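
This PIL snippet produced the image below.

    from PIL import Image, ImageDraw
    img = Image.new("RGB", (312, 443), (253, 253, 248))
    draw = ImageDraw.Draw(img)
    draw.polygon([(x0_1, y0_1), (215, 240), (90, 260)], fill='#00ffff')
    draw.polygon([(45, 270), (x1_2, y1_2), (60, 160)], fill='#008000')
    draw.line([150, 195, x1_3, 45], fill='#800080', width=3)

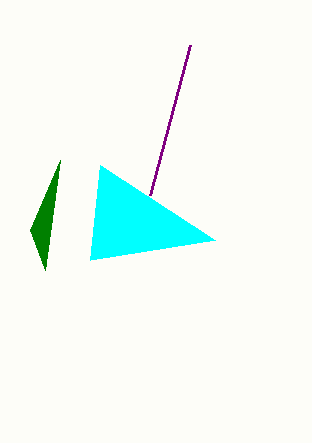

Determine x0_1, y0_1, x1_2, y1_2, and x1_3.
x0_1 = 100
y0_1 = 165
x1_2 = 30
y1_2 = 230
x1_3 = 190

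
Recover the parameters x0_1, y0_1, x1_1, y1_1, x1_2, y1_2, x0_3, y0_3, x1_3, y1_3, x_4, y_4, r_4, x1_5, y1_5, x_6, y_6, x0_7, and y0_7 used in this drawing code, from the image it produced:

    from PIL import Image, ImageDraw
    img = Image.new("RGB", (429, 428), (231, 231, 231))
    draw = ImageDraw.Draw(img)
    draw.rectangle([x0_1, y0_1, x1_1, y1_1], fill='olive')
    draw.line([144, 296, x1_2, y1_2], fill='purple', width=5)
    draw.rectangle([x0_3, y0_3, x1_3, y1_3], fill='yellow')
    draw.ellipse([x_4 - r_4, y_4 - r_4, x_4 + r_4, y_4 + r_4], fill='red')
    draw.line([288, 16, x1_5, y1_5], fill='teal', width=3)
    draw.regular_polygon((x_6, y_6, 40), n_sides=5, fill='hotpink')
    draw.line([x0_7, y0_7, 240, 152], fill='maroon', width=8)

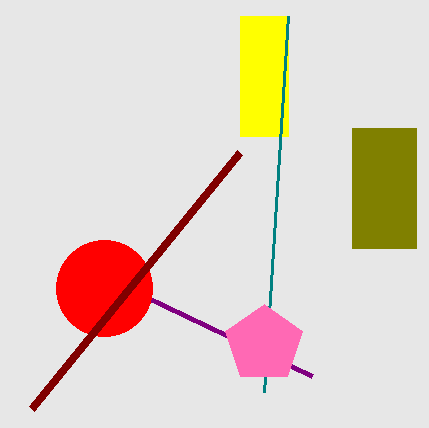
x0_1 = 352, y0_1 = 128, x1_1 = 416, y1_1 = 248, x1_2 = 312, y1_2 = 376, x0_3 = 240, y0_3 = 16, x1_3 = 288, y1_3 = 136, x_4 = 104, y_4 = 288, r_4 = 48, x1_5 = 264, y1_5 = 392, x_6 = 264, y_6 = 344, x0_7 = 32, y0_7 = 408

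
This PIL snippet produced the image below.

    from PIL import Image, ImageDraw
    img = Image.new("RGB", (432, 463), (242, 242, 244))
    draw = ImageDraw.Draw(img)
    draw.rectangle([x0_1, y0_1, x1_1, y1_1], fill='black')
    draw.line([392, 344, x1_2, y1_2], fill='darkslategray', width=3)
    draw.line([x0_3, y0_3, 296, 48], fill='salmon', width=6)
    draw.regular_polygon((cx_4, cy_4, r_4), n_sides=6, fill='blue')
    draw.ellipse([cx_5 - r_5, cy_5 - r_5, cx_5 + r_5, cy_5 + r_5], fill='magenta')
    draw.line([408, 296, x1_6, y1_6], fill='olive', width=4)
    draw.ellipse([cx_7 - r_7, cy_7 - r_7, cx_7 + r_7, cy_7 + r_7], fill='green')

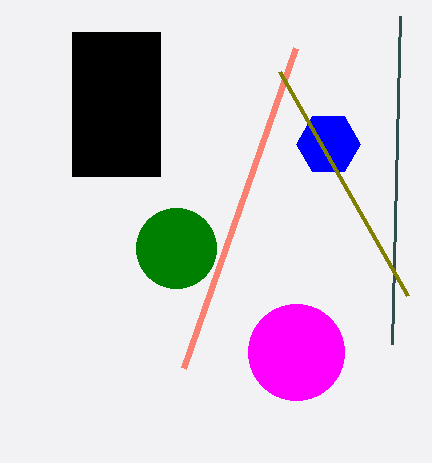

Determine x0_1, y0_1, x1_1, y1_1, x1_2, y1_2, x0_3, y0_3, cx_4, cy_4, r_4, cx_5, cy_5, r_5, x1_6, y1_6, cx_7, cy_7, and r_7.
x0_1 = 72
y0_1 = 32
x1_1 = 160
y1_1 = 176
x1_2 = 400
y1_2 = 16
x0_3 = 184
y0_3 = 368
cx_4 = 328
cy_4 = 144
r_4 = 32
cx_5 = 296
cy_5 = 352
r_5 = 48
x1_6 = 280
y1_6 = 72
cx_7 = 176
cy_7 = 248
r_7 = 40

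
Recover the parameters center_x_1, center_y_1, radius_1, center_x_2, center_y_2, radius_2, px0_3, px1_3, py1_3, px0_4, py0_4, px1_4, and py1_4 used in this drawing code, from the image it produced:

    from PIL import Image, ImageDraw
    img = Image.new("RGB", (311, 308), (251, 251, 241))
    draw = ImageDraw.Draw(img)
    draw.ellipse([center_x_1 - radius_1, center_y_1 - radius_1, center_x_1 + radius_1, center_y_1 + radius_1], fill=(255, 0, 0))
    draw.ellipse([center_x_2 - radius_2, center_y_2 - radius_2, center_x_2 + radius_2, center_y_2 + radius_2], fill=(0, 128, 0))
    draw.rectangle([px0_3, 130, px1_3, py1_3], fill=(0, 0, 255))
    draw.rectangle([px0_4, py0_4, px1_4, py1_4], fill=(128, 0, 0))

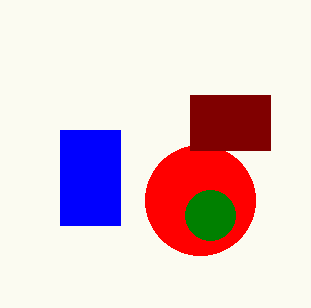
center_x_1 = 200, center_y_1 = 200, radius_1 = 55, center_x_2 = 210, center_y_2 = 215, radius_2 = 25, px0_3 = 60, px1_3 = 120, py1_3 = 225, px0_4 = 190, py0_4 = 95, px1_4 = 270, py1_4 = 150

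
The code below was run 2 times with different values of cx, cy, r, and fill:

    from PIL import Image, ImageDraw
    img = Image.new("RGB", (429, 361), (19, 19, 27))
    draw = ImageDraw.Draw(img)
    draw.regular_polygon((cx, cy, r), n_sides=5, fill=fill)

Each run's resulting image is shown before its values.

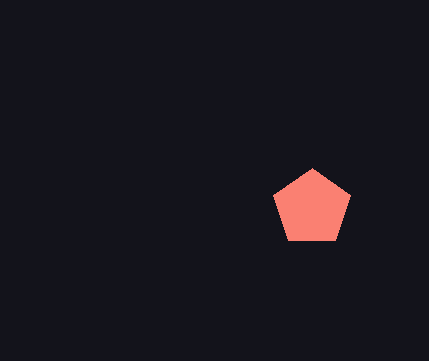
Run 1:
cx = 312, cy = 208, r = 40, fill = 'salmon'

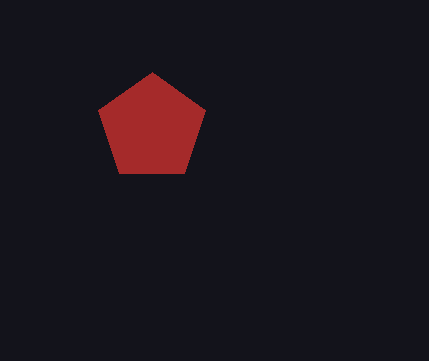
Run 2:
cx = 152; cy = 128; r = 56; fill = 'brown'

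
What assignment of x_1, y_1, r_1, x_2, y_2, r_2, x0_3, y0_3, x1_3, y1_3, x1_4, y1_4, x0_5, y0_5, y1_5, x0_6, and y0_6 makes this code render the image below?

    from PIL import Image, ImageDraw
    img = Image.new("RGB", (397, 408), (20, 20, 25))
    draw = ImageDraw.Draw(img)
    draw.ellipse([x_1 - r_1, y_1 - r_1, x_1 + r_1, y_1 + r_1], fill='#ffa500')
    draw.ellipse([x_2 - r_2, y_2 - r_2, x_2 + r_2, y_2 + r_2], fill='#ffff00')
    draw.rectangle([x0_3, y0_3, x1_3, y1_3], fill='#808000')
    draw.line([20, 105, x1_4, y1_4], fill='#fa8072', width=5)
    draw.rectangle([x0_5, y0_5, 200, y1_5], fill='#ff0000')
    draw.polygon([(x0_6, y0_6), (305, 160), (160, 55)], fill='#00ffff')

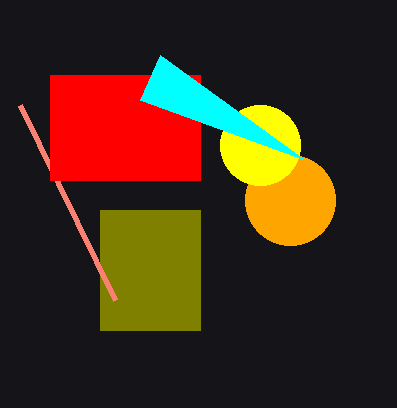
x_1 = 290; y_1 = 200; r_1 = 45; x_2 = 260; y_2 = 145; r_2 = 40; x0_3 = 100; y0_3 = 210; x1_3 = 200; y1_3 = 330; x1_4 = 115; y1_4 = 300; x0_5 = 50; y0_5 = 75; y1_5 = 180; x0_6 = 140; y0_6 = 100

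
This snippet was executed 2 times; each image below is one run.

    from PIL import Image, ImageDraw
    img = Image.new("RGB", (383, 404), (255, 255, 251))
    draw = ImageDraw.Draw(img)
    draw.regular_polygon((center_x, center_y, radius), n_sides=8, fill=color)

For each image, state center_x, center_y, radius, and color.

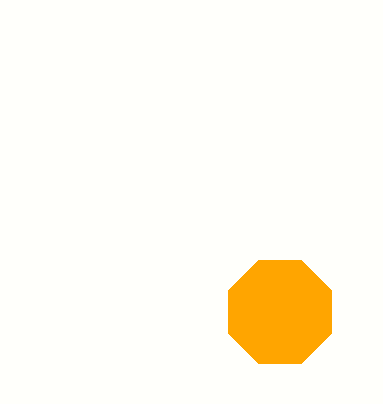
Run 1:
center_x = 280; center_y = 312; radius = 56; color = 'orange'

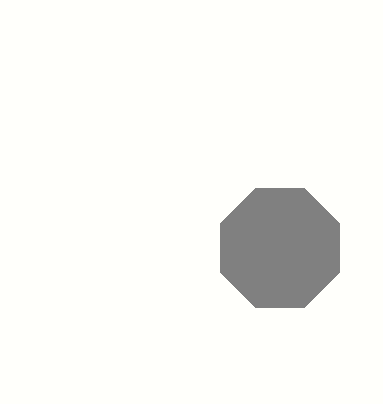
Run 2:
center_x = 280
center_y = 248
radius = 64
color = 'gray'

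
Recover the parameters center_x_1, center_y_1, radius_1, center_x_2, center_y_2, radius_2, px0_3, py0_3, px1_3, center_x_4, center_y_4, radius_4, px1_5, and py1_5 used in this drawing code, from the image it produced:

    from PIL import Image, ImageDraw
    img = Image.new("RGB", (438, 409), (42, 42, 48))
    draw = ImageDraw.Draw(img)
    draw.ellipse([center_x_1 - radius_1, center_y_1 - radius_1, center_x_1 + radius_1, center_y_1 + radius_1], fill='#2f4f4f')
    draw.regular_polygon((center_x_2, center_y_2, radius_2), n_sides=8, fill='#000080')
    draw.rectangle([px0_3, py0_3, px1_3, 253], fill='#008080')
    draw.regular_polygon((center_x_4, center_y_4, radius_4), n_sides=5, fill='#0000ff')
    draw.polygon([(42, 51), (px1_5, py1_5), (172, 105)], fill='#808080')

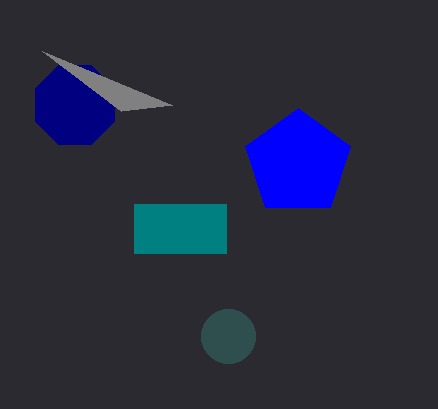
center_x_1 = 228, center_y_1 = 336, radius_1 = 27, center_x_2 = 75, center_y_2 = 105, radius_2 = 43, px0_3 = 134, py0_3 = 204, px1_3 = 226, center_x_4 = 298, center_y_4 = 163, radius_4 = 55, px1_5 = 121, py1_5 = 111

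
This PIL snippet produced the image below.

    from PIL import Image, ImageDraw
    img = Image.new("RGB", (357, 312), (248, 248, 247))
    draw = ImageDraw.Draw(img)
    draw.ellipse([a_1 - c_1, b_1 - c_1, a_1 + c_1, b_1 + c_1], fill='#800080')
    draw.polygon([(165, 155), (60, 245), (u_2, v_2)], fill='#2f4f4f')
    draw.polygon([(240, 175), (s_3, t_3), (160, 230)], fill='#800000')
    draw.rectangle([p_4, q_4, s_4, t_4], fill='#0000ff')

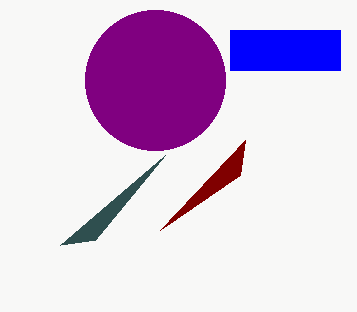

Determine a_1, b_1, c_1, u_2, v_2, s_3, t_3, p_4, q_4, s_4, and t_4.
a_1 = 155; b_1 = 80; c_1 = 70; u_2 = 95; v_2 = 240; s_3 = 245; t_3 = 140; p_4 = 230; q_4 = 30; s_4 = 340; t_4 = 70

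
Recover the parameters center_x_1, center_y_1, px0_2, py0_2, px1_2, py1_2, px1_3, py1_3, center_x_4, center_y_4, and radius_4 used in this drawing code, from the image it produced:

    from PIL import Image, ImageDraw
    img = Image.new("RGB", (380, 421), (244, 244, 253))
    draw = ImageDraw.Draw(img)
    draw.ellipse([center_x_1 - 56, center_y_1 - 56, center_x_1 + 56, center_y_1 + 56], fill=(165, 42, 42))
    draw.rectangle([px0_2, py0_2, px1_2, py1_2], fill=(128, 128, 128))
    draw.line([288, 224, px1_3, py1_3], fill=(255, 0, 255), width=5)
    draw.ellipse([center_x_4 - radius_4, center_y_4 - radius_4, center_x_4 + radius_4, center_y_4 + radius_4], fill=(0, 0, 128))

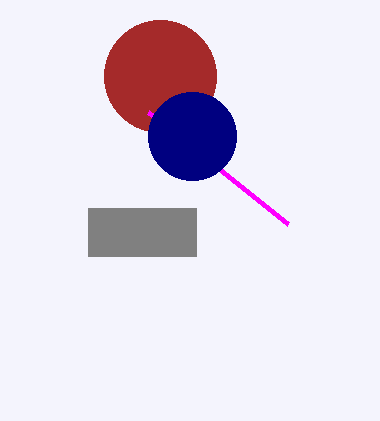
center_x_1 = 160; center_y_1 = 76; px0_2 = 88; py0_2 = 208; px1_2 = 196; py1_2 = 256; px1_3 = 148; py1_3 = 112; center_x_4 = 192; center_y_4 = 136; radius_4 = 44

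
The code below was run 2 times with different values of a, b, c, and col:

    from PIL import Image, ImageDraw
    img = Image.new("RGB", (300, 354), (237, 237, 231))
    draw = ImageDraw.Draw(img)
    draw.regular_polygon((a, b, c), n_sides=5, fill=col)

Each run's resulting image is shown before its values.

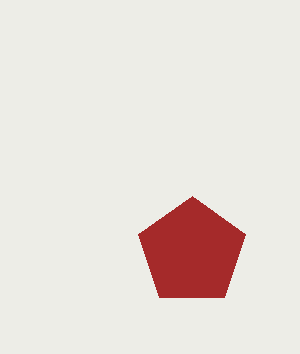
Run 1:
a = 192, b = 252, c = 56, col = 'brown'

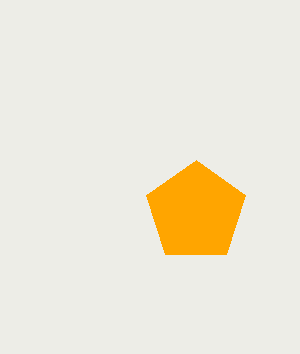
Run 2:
a = 196; b = 212; c = 52; col = 'orange'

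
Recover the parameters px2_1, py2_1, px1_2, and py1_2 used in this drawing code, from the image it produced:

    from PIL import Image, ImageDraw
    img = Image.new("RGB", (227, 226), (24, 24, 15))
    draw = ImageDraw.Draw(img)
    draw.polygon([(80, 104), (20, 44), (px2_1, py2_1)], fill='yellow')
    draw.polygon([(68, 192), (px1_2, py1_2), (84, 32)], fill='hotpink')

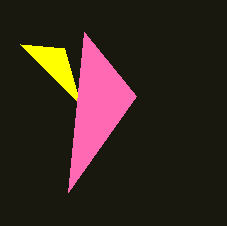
px2_1 = 64
py2_1 = 48
px1_2 = 136
py1_2 = 96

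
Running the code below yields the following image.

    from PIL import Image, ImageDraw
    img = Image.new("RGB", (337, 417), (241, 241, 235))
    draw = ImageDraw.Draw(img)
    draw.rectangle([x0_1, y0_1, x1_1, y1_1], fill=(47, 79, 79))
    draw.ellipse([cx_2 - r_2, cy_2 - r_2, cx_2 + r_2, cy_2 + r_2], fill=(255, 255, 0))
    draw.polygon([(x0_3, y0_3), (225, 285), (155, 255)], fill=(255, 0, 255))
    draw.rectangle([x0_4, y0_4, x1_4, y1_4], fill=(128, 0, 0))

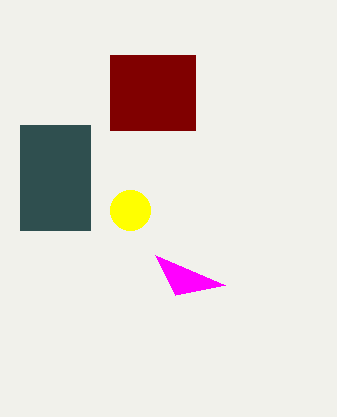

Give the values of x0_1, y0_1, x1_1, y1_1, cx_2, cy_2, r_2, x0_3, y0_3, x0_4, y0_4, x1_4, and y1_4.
x0_1 = 20; y0_1 = 125; x1_1 = 90; y1_1 = 230; cx_2 = 130; cy_2 = 210; r_2 = 20; x0_3 = 175; y0_3 = 295; x0_4 = 110; y0_4 = 55; x1_4 = 195; y1_4 = 130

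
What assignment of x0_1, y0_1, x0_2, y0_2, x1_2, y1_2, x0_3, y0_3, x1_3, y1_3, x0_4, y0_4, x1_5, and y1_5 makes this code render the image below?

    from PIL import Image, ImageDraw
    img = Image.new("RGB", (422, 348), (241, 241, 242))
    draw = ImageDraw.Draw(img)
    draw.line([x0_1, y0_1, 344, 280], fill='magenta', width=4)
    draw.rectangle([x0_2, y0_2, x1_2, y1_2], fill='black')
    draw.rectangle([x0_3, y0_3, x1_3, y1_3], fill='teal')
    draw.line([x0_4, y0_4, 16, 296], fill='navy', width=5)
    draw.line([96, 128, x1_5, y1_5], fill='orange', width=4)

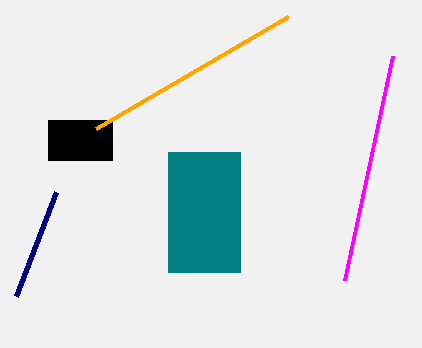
x0_1 = 392
y0_1 = 56
x0_2 = 48
y0_2 = 120
x1_2 = 112
y1_2 = 160
x0_3 = 168
y0_3 = 152
x1_3 = 240
y1_3 = 272
x0_4 = 56
y0_4 = 192
x1_5 = 288
y1_5 = 16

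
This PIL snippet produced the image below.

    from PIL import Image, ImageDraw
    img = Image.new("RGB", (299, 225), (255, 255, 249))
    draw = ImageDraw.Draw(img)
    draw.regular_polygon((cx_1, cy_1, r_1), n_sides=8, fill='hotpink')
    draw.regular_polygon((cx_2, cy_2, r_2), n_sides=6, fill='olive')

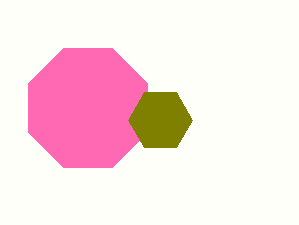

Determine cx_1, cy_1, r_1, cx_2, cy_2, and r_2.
cx_1 = 88; cy_1 = 108; r_1 = 64; cx_2 = 160; cy_2 = 120; r_2 = 32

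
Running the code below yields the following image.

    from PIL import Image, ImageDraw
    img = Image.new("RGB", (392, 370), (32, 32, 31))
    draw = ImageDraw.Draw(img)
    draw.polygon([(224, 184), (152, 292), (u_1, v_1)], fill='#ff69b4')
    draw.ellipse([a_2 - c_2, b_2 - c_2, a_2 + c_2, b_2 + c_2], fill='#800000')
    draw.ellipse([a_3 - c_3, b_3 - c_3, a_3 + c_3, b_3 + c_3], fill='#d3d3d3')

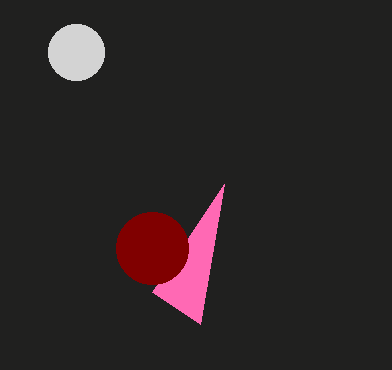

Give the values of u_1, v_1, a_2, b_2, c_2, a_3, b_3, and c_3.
u_1 = 200, v_1 = 324, a_2 = 152, b_2 = 248, c_2 = 36, a_3 = 76, b_3 = 52, c_3 = 28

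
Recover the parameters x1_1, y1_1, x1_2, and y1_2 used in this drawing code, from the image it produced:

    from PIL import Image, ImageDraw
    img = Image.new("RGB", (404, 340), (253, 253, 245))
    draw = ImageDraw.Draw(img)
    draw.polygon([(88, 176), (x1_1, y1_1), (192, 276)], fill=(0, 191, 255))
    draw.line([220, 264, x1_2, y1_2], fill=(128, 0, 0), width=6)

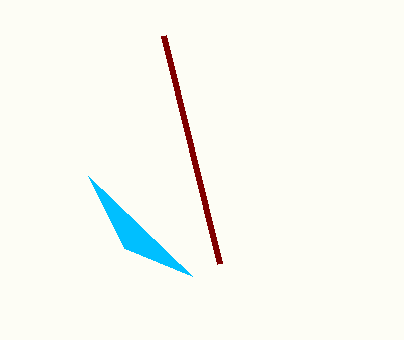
x1_1 = 124
y1_1 = 248
x1_2 = 164
y1_2 = 36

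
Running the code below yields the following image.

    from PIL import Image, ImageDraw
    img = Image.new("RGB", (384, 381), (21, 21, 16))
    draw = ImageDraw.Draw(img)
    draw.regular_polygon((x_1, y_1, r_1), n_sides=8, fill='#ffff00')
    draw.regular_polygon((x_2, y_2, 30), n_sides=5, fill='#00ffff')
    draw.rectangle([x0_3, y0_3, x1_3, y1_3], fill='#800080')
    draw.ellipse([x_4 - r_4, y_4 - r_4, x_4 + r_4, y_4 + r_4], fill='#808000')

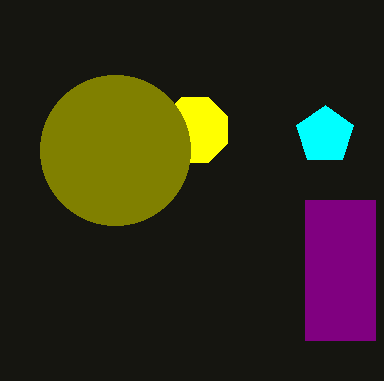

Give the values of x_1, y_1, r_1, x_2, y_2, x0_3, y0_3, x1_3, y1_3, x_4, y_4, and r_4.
x_1 = 195; y_1 = 130; r_1 = 35; x_2 = 325; y_2 = 135; x0_3 = 305; y0_3 = 200; x1_3 = 375; y1_3 = 340; x_4 = 115; y_4 = 150; r_4 = 75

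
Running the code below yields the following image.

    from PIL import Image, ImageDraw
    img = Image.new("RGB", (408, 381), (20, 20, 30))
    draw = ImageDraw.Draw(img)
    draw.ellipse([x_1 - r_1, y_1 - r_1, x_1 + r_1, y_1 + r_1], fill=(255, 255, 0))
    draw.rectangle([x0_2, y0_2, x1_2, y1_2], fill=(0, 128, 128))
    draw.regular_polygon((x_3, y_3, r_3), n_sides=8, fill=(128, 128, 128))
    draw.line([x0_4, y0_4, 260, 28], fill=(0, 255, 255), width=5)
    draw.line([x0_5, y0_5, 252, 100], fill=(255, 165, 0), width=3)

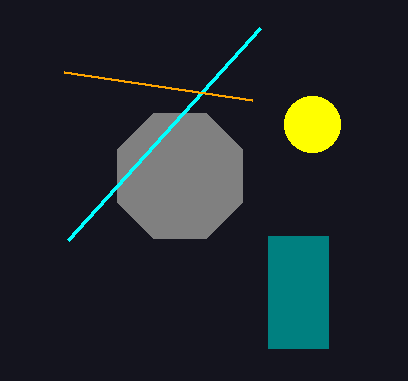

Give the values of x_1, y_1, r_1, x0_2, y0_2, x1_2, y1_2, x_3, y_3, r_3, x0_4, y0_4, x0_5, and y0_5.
x_1 = 312
y_1 = 124
r_1 = 28
x0_2 = 268
y0_2 = 236
x1_2 = 328
y1_2 = 348
x_3 = 180
y_3 = 176
r_3 = 68
x0_4 = 68
y0_4 = 240
x0_5 = 64
y0_5 = 72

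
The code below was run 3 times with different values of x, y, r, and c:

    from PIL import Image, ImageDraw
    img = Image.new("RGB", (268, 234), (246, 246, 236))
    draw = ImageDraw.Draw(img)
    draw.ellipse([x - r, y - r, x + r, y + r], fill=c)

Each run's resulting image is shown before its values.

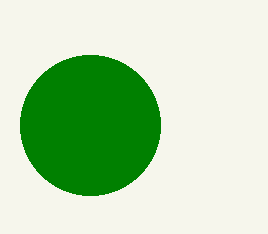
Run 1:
x = 90; y = 125; r = 70; c = 'green'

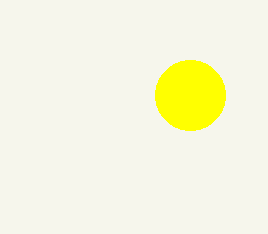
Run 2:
x = 190
y = 95
r = 35
c = 'yellow'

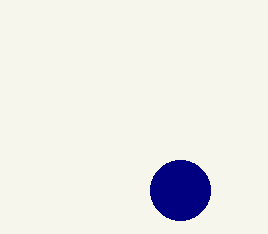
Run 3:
x = 180
y = 190
r = 30
c = 'navy'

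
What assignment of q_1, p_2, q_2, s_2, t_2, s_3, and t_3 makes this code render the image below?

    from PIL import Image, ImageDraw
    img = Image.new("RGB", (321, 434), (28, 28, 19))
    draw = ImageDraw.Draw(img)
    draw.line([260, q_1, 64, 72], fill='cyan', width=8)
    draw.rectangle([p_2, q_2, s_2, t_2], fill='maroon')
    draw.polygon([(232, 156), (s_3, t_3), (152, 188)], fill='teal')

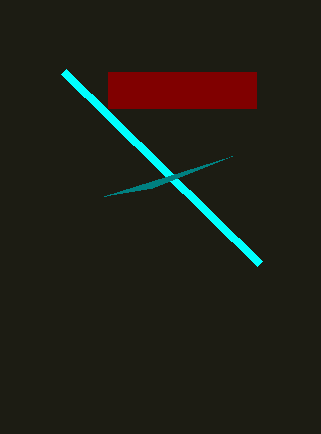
q_1 = 264; p_2 = 108; q_2 = 72; s_2 = 256; t_2 = 108; s_3 = 104; t_3 = 196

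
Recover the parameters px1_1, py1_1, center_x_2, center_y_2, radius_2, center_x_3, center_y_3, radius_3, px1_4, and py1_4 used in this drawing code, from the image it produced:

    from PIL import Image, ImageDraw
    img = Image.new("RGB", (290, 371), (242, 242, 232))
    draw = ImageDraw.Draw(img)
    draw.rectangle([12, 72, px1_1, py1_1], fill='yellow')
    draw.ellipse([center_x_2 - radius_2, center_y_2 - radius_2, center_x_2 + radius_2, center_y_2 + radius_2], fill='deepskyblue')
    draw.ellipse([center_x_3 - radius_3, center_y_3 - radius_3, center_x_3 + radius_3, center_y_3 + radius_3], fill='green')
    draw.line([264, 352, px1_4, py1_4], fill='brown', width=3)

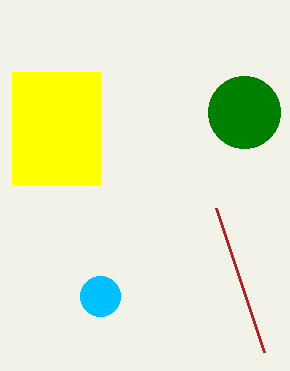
px1_1 = 100
py1_1 = 184
center_x_2 = 100
center_y_2 = 296
radius_2 = 20
center_x_3 = 244
center_y_3 = 112
radius_3 = 36
px1_4 = 216
py1_4 = 208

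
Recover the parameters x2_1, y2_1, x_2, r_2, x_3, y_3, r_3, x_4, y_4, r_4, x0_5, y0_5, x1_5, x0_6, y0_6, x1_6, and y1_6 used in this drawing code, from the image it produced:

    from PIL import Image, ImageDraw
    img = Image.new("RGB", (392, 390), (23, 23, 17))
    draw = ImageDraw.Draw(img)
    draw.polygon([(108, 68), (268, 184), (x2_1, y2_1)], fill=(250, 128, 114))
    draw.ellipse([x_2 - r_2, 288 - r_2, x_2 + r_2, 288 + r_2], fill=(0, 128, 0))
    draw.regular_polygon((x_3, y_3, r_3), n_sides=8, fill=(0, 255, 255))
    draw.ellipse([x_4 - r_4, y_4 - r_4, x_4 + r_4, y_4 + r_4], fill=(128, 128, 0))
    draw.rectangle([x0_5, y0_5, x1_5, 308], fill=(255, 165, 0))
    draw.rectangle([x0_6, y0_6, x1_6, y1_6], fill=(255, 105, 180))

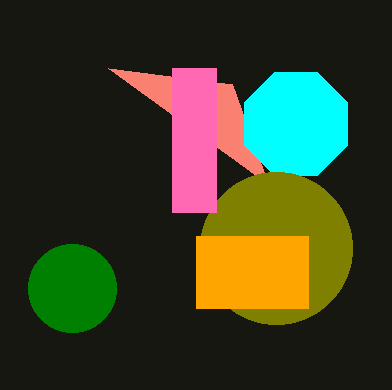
x2_1 = 232
y2_1 = 84
x_2 = 72
r_2 = 44
x_3 = 296
y_3 = 124
r_3 = 56
x_4 = 276
y_4 = 248
r_4 = 76
x0_5 = 196
y0_5 = 236
x1_5 = 308
x0_6 = 172
y0_6 = 68
x1_6 = 216
y1_6 = 212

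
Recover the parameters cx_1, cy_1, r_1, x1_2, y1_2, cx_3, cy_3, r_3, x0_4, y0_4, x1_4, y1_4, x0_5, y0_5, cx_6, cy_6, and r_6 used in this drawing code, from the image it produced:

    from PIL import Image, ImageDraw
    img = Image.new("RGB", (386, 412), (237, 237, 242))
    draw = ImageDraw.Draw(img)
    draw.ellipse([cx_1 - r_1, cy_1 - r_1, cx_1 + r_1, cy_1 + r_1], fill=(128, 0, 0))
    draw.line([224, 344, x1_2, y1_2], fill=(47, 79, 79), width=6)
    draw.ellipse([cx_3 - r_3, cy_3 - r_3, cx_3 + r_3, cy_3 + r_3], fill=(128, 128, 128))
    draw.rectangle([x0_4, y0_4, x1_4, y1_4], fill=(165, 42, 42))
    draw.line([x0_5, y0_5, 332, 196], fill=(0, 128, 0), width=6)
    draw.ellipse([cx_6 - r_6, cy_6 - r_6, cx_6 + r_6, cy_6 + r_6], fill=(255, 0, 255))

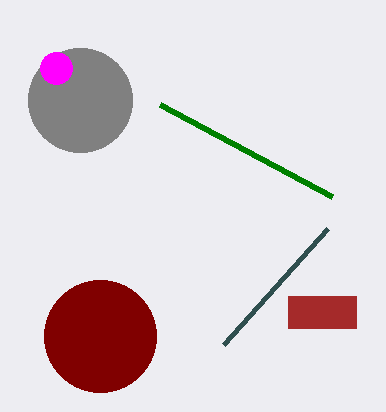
cx_1 = 100, cy_1 = 336, r_1 = 56, x1_2 = 328, y1_2 = 228, cx_3 = 80, cy_3 = 100, r_3 = 52, x0_4 = 288, y0_4 = 296, x1_4 = 356, y1_4 = 328, x0_5 = 160, y0_5 = 104, cx_6 = 56, cy_6 = 68, r_6 = 16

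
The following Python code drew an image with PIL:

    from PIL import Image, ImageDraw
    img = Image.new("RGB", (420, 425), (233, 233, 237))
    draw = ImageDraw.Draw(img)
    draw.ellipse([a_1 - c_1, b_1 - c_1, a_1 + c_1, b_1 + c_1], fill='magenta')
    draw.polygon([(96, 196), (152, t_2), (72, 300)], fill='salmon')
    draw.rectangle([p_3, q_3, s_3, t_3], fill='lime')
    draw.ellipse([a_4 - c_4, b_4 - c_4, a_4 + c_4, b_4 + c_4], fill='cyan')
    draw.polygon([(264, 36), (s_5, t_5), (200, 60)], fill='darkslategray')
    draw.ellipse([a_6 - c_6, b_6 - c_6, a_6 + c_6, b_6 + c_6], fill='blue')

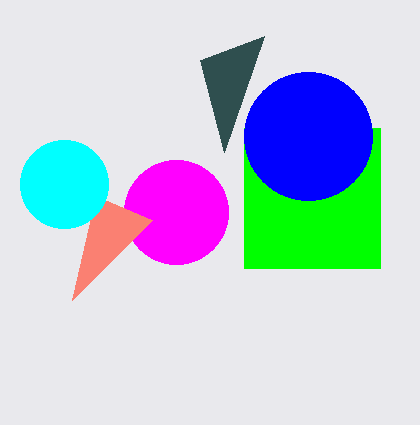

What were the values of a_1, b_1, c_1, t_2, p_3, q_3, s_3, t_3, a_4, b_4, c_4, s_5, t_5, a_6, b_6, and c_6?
a_1 = 176, b_1 = 212, c_1 = 52, t_2 = 220, p_3 = 244, q_3 = 128, s_3 = 380, t_3 = 268, a_4 = 64, b_4 = 184, c_4 = 44, s_5 = 224, t_5 = 152, a_6 = 308, b_6 = 136, c_6 = 64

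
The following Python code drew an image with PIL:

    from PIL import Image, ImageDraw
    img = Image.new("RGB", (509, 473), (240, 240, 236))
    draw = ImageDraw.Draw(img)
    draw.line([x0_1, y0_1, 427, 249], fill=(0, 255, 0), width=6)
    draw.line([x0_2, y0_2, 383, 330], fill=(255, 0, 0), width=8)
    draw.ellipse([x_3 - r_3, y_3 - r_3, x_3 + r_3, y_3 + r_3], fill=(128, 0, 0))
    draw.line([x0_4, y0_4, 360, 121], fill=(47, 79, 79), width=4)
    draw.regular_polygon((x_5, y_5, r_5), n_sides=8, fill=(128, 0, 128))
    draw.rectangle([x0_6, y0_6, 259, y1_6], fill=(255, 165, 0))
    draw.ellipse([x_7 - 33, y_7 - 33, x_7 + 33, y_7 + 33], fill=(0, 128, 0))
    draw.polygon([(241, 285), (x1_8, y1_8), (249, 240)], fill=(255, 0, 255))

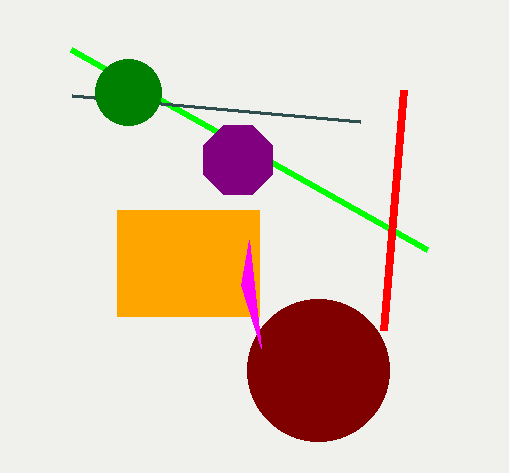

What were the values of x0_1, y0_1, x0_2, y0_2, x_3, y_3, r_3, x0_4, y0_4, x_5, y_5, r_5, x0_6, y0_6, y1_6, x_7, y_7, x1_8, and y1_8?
x0_1 = 71; y0_1 = 49; x0_2 = 403; y0_2 = 90; x_3 = 318; y_3 = 370; r_3 = 71; x0_4 = 72; y0_4 = 95; x_5 = 238; y_5 = 160; r_5 = 37; x0_6 = 117; y0_6 = 210; y1_6 = 316; x_7 = 128; y_7 = 92; x1_8 = 261; y1_8 = 348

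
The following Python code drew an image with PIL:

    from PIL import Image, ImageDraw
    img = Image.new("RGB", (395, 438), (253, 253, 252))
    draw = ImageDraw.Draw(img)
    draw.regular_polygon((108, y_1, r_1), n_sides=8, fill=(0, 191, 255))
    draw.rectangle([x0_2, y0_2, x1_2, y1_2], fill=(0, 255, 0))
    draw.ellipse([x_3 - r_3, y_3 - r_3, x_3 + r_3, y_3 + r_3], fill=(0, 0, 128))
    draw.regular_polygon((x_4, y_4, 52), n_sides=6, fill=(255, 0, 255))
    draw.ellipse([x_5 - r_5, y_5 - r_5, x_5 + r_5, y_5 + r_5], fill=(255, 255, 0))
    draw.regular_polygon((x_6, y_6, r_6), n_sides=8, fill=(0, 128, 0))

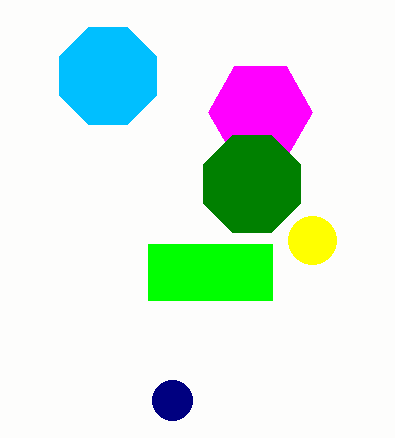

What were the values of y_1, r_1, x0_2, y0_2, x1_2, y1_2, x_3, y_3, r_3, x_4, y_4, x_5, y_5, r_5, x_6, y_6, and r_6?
y_1 = 76
r_1 = 52
x0_2 = 148
y0_2 = 244
x1_2 = 272
y1_2 = 300
x_3 = 172
y_3 = 400
r_3 = 20
x_4 = 260
y_4 = 112
x_5 = 312
y_5 = 240
r_5 = 24
x_6 = 252
y_6 = 184
r_6 = 52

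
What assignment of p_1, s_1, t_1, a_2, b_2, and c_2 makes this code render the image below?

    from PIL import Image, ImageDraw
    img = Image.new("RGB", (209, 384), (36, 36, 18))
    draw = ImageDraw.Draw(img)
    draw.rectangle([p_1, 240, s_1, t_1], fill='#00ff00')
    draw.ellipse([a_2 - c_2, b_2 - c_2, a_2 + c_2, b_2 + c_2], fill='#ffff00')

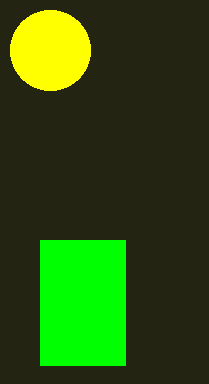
p_1 = 40; s_1 = 125; t_1 = 365; a_2 = 50; b_2 = 50; c_2 = 40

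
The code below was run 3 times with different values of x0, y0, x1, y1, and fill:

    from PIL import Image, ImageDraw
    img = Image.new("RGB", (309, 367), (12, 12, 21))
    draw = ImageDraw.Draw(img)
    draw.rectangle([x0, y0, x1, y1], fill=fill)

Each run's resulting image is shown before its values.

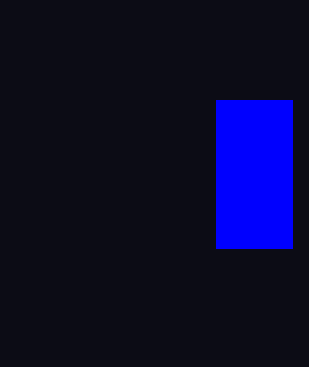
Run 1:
x0 = 216
y0 = 100
x1 = 292
y1 = 248
fill = 'blue'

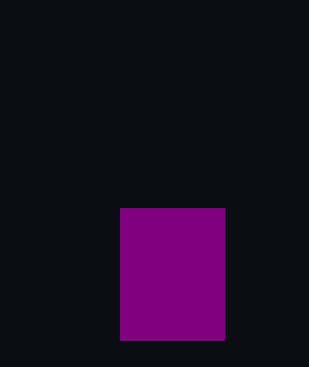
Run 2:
x0 = 120
y0 = 208
x1 = 224
y1 = 340
fill = 'purple'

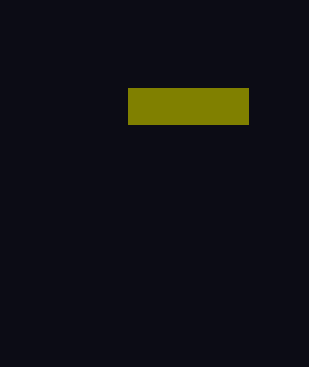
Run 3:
x0 = 128, y0 = 88, x1 = 248, y1 = 124, fill = 'olive'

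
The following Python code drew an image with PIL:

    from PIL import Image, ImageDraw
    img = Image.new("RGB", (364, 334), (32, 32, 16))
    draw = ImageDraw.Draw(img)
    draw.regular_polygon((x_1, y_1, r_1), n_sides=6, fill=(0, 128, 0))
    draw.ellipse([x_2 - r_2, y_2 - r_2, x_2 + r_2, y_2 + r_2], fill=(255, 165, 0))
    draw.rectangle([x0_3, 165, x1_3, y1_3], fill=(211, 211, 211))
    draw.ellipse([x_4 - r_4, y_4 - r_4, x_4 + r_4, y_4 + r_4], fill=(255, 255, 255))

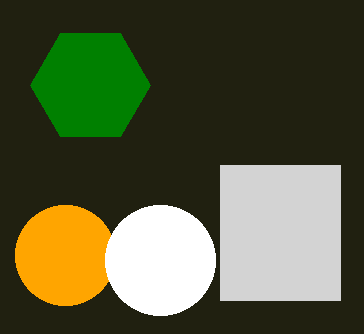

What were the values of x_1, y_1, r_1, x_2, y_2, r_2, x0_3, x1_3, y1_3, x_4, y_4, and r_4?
x_1 = 90, y_1 = 85, r_1 = 60, x_2 = 65, y_2 = 255, r_2 = 50, x0_3 = 220, x1_3 = 340, y1_3 = 300, x_4 = 160, y_4 = 260, r_4 = 55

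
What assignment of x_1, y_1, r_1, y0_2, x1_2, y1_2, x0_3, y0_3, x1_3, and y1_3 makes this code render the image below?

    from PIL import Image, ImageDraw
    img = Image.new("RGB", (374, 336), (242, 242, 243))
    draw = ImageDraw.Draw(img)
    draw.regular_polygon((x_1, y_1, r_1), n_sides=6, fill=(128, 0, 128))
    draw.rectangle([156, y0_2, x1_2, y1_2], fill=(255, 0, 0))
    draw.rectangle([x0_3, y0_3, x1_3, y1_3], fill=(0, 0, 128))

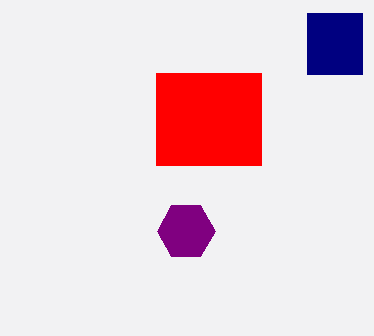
x_1 = 186, y_1 = 231, r_1 = 29, y0_2 = 73, x1_2 = 261, y1_2 = 165, x0_3 = 307, y0_3 = 13, x1_3 = 362, y1_3 = 74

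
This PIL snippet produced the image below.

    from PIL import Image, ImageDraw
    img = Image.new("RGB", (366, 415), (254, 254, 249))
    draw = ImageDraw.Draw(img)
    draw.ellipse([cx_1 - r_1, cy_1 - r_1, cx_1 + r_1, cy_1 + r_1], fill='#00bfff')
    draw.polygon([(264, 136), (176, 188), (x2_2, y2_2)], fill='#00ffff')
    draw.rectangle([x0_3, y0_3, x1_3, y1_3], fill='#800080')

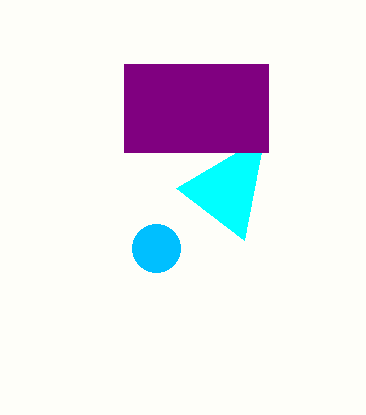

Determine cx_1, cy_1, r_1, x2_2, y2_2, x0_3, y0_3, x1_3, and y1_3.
cx_1 = 156
cy_1 = 248
r_1 = 24
x2_2 = 244
y2_2 = 240
x0_3 = 124
y0_3 = 64
x1_3 = 268
y1_3 = 152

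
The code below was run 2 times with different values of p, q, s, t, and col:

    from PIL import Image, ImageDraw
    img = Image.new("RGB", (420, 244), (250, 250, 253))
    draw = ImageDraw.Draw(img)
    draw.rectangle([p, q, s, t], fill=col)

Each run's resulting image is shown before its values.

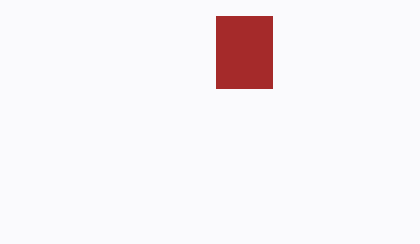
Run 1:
p = 216
q = 16
s = 272
t = 88
col = 'brown'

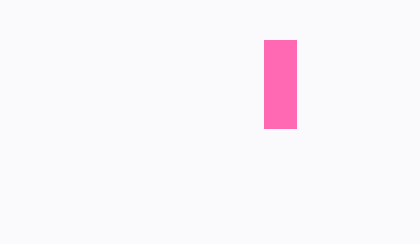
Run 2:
p = 264, q = 40, s = 296, t = 128, col = 'hotpink'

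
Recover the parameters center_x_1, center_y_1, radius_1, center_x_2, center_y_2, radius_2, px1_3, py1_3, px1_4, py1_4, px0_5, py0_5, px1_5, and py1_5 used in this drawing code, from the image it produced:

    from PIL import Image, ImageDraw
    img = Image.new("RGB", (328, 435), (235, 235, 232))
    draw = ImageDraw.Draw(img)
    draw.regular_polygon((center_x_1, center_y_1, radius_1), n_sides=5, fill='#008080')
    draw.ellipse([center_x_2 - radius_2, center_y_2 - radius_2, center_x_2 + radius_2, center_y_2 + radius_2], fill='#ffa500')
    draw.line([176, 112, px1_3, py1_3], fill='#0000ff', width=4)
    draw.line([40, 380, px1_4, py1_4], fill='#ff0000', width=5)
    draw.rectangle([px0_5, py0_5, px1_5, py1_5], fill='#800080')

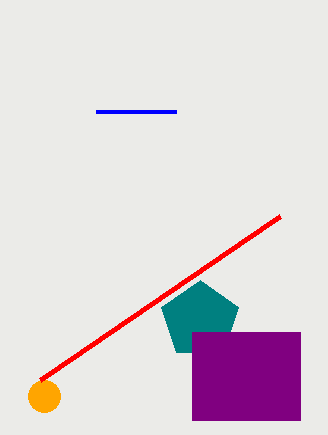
center_x_1 = 200, center_y_1 = 320, radius_1 = 40, center_x_2 = 44, center_y_2 = 396, radius_2 = 16, px1_3 = 96, py1_3 = 112, px1_4 = 280, py1_4 = 216, px0_5 = 192, py0_5 = 332, px1_5 = 300, py1_5 = 420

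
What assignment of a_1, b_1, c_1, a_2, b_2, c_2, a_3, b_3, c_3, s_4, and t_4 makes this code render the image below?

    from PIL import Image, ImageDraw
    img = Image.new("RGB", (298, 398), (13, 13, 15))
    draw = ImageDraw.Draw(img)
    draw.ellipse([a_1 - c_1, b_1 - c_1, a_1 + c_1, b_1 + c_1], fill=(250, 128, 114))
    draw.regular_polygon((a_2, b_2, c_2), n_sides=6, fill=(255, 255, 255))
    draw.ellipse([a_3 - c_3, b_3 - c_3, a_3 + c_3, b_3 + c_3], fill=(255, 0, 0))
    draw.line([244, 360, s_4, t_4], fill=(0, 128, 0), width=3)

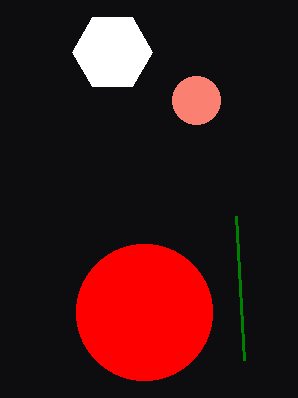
a_1 = 196, b_1 = 100, c_1 = 24, a_2 = 112, b_2 = 52, c_2 = 40, a_3 = 144, b_3 = 312, c_3 = 68, s_4 = 236, t_4 = 216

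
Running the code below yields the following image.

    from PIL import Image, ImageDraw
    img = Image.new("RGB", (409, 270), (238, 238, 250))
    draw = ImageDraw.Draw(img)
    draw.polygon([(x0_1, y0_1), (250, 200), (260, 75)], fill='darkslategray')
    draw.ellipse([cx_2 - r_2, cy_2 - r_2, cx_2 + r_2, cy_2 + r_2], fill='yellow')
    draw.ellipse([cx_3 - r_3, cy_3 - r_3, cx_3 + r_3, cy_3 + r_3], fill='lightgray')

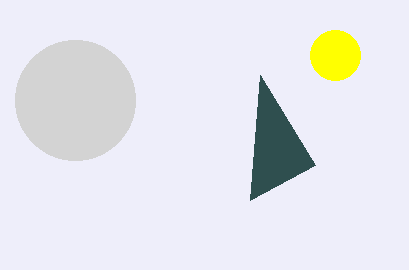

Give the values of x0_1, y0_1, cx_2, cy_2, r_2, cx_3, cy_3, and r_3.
x0_1 = 315
y0_1 = 165
cx_2 = 335
cy_2 = 55
r_2 = 25
cx_3 = 75
cy_3 = 100
r_3 = 60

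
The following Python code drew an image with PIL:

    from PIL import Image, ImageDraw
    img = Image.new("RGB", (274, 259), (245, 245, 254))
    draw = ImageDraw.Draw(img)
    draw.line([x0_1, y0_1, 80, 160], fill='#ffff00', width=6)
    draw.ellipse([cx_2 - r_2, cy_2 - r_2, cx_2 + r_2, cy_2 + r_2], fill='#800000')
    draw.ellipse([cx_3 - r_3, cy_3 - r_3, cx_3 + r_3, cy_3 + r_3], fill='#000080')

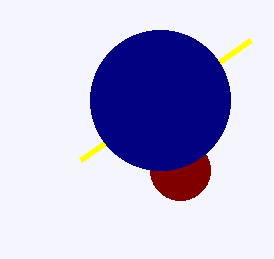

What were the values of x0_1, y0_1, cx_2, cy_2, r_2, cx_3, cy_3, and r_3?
x0_1 = 250, y0_1 = 40, cx_2 = 180, cy_2 = 170, r_2 = 30, cx_3 = 160, cy_3 = 100, r_3 = 70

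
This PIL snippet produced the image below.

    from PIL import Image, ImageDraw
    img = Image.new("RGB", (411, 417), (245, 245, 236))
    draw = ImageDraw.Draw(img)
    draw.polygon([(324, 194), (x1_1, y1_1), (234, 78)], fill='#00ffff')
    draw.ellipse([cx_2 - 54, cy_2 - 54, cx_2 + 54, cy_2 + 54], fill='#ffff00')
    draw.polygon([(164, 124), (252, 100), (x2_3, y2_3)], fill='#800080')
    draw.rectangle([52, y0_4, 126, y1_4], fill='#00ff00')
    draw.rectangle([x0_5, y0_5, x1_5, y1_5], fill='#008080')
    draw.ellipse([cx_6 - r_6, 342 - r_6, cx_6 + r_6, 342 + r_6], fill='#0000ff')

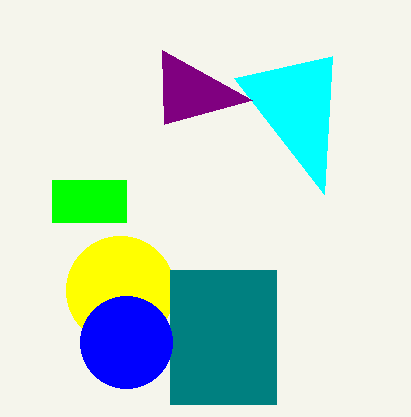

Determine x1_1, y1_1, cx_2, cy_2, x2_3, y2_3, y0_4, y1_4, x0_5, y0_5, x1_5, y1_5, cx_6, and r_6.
x1_1 = 332; y1_1 = 56; cx_2 = 120; cy_2 = 290; x2_3 = 162; y2_3 = 50; y0_4 = 180; y1_4 = 222; x0_5 = 170; y0_5 = 270; x1_5 = 276; y1_5 = 404; cx_6 = 126; r_6 = 46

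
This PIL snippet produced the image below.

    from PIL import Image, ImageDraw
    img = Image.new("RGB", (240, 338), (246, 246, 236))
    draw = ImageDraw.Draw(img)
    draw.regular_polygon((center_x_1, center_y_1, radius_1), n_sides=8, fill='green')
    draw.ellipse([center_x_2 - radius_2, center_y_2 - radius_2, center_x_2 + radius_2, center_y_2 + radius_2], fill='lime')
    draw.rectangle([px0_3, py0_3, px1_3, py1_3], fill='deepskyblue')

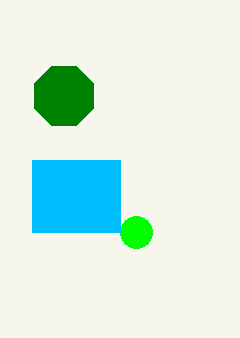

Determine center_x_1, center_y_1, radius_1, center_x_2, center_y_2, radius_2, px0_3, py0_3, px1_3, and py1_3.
center_x_1 = 64, center_y_1 = 96, radius_1 = 32, center_x_2 = 136, center_y_2 = 232, radius_2 = 16, px0_3 = 32, py0_3 = 160, px1_3 = 120, py1_3 = 232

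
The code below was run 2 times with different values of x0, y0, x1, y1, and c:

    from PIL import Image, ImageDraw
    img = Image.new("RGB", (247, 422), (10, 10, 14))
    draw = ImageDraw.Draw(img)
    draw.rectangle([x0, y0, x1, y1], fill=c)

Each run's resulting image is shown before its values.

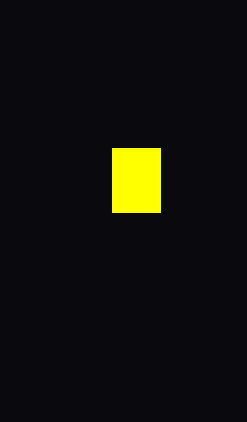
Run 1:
x0 = 112
y0 = 148
x1 = 160
y1 = 212
c = 'yellow'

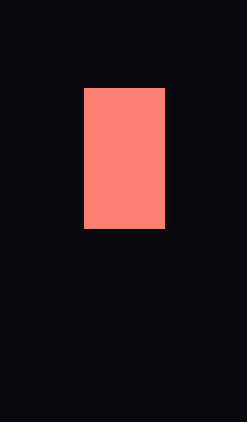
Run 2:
x0 = 84; y0 = 88; x1 = 164; y1 = 228; c = 'salmon'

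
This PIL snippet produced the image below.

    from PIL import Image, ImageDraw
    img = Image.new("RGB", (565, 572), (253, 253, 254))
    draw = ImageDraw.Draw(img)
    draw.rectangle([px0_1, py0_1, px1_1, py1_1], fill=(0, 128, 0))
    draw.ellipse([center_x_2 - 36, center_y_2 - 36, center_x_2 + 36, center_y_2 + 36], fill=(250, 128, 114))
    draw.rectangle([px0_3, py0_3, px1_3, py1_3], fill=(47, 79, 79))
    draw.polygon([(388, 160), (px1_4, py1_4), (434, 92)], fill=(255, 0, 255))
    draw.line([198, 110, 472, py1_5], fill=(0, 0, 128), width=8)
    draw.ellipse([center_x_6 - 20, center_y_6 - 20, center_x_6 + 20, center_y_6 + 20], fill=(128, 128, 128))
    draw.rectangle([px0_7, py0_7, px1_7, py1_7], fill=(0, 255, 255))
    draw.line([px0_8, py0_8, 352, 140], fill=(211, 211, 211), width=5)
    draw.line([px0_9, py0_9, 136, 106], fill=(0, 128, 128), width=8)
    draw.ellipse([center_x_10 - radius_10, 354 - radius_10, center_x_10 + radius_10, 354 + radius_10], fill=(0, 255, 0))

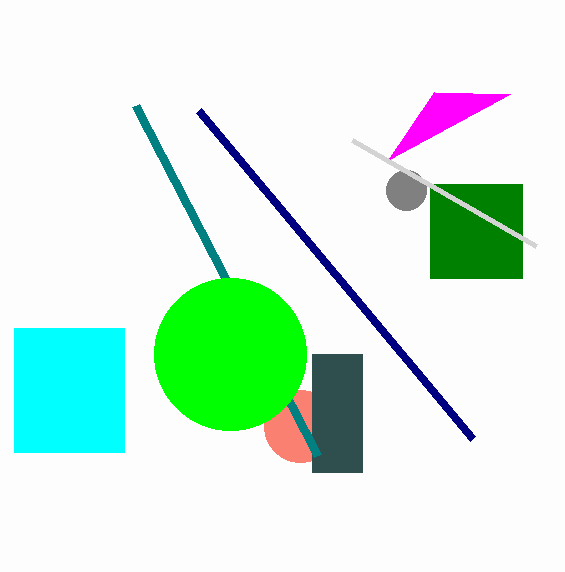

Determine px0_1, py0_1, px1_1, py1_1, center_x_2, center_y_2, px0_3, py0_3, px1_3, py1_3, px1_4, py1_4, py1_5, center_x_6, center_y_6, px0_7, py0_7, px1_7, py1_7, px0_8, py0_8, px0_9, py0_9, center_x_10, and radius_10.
px0_1 = 430; py0_1 = 184; px1_1 = 522; py1_1 = 278; center_x_2 = 300; center_y_2 = 426; px0_3 = 312; py0_3 = 354; px1_3 = 362; py1_3 = 472; px1_4 = 510; py1_4 = 94; py1_5 = 438; center_x_6 = 406; center_y_6 = 190; px0_7 = 14; py0_7 = 328; px1_7 = 124; py1_7 = 452; px0_8 = 536; py0_8 = 246; px0_9 = 318; py0_9 = 456; center_x_10 = 230; radius_10 = 76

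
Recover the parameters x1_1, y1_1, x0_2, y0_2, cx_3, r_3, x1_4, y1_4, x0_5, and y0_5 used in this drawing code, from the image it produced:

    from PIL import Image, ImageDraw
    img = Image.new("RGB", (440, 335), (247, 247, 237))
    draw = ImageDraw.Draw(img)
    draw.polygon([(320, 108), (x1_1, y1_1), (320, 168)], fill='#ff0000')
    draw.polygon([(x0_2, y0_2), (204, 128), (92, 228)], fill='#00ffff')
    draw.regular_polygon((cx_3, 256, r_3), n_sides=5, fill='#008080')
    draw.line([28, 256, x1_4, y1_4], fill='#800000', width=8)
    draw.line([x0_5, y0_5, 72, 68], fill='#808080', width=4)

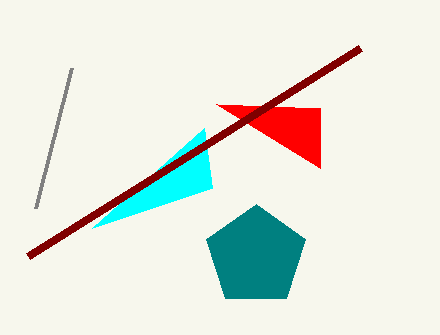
x1_1 = 216
y1_1 = 104
x0_2 = 212
y0_2 = 188
cx_3 = 256
r_3 = 52
x1_4 = 360
y1_4 = 48
x0_5 = 36
y0_5 = 208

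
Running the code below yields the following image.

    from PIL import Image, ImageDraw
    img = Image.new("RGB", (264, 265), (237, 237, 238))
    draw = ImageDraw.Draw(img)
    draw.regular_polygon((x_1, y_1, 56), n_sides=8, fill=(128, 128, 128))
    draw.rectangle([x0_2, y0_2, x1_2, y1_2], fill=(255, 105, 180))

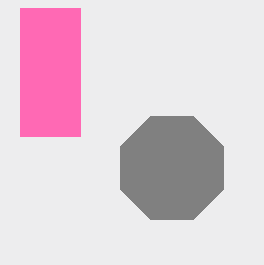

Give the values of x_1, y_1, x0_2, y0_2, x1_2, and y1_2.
x_1 = 172; y_1 = 168; x0_2 = 20; y0_2 = 8; x1_2 = 80; y1_2 = 136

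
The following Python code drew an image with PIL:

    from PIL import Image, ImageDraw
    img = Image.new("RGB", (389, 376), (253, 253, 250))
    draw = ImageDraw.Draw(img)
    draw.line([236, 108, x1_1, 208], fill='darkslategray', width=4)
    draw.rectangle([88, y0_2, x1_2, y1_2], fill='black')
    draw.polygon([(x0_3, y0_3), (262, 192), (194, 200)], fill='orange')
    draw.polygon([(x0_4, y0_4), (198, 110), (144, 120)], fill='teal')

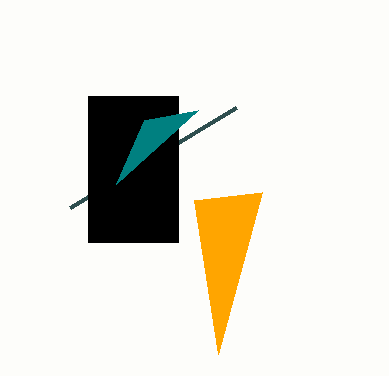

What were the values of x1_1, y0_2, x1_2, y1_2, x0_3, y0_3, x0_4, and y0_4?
x1_1 = 70, y0_2 = 96, x1_2 = 178, y1_2 = 242, x0_3 = 218, y0_3 = 354, x0_4 = 116, y0_4 = 184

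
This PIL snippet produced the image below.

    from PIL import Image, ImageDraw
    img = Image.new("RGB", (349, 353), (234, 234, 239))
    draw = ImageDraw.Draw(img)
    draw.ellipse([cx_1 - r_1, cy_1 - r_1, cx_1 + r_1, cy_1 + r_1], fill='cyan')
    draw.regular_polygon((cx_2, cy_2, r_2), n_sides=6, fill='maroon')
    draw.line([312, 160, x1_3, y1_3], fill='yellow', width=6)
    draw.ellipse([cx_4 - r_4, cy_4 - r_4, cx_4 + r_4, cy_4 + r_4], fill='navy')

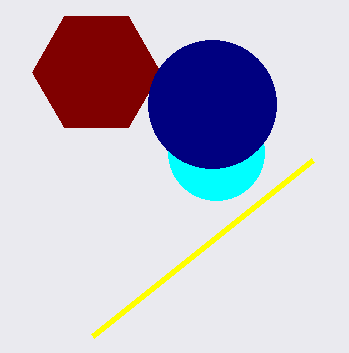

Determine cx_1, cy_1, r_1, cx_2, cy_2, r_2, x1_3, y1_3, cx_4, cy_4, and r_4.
cx_1 = 216, cy_1 = 152, r_1 = 48, cx_2 = 96, cy_2 = 72, r_2 = 64, x1_3 = 92, y1_3 = 336, cx_4 = 212, cy_4 = 104, r_4 = 64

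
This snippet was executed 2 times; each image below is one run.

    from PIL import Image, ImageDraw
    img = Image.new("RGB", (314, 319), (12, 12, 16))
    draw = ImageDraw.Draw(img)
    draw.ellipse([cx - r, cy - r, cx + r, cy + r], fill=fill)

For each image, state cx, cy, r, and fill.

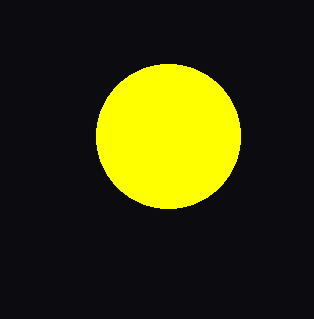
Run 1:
cx = 168; cy = 136; r = 72; fill = 'yellow'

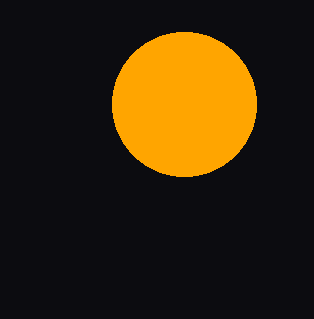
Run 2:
cx = 184; cy = 104; r = 72; fill = 'orange'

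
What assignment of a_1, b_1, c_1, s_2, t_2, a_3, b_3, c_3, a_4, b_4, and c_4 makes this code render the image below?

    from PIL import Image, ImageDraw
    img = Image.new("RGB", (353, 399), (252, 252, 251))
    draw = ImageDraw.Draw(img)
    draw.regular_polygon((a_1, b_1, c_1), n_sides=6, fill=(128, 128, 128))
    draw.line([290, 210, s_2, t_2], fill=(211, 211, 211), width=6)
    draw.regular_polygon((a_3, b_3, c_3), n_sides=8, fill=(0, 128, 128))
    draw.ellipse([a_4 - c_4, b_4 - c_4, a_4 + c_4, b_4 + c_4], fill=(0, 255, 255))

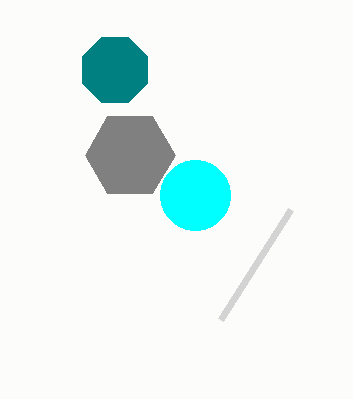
a_1 = 130, b_1 = 155, c_1 = 45, s_2 = 220, t_2 = 320, a_3 = 115, b_3 = 70, c_3 = 35, a_4 = 195, b_4 = 195, c_4 = 35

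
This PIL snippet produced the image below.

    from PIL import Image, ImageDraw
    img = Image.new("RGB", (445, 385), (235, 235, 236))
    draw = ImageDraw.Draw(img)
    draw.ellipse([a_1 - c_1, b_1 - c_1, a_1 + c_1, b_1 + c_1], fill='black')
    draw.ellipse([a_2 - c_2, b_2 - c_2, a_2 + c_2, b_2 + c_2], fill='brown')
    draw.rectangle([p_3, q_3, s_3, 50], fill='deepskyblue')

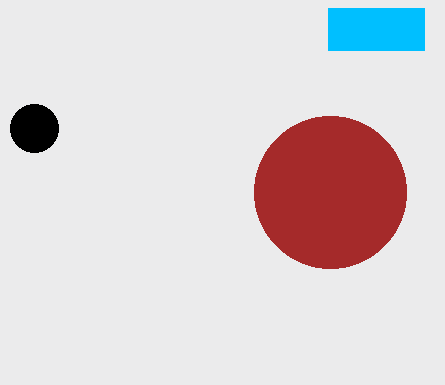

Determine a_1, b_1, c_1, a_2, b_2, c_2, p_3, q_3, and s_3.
a_1 = 34; b_1 = 128; c_1 = 24; a_2 = 330; b_2 = 192; c_2 = 76; p_3 = 328; q_3 = 8; s_3 = 424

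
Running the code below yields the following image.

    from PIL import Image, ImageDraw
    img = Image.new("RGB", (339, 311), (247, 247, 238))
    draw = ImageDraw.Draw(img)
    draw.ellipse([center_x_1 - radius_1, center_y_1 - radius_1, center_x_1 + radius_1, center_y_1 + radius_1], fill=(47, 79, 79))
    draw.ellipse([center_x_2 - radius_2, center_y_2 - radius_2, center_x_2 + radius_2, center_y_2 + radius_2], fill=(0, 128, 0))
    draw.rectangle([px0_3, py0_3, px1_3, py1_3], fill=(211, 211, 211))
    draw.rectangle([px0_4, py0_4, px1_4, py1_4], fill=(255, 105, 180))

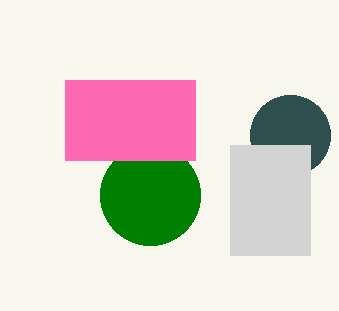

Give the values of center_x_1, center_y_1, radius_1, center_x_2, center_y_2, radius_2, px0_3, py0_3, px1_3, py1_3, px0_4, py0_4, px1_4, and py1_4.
center_x_1 = 290; center_y_1 = 135; radius_1 = 40; center_x_2 = 150; center_y_2 = 195; radius_2 = 50; px0_3 = 230; py0_3 = 145; px1_3 = 310; py1_3 = 255; px0_4 = 65; py0_4 = 80; px1_4 = 195; py1_4 = 160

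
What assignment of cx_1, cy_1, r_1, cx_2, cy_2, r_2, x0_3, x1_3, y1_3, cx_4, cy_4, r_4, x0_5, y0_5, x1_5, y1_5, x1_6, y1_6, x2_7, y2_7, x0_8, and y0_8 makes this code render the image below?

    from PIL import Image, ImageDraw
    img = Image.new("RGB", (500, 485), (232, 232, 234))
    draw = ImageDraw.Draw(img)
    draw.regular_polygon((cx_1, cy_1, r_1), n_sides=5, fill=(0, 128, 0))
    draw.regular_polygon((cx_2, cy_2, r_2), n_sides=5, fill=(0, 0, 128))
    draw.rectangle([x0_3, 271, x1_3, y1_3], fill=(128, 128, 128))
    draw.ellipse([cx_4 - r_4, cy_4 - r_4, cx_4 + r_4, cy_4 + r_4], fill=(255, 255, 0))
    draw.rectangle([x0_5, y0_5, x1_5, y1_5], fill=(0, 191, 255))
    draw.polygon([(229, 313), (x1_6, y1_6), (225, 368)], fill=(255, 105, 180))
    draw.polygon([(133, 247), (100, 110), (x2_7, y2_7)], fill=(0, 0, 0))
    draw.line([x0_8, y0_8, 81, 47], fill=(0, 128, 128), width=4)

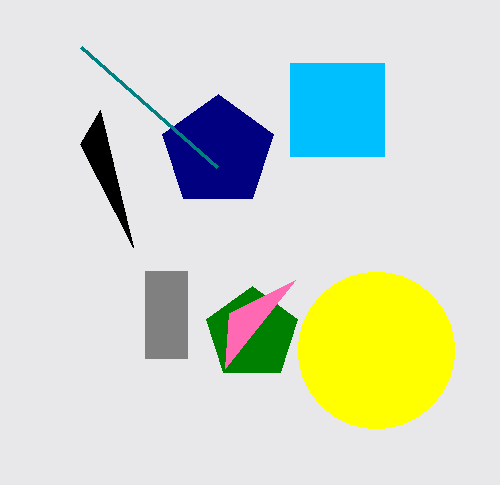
cx_1 = 252, cy_1 = 334, r_1 = 48, cx_2 = 218, cy_2 = 152, r_2 = 58, x0_3 = 145, x1_3 = 187, y1_3 = 358, cx_4 = 376, cy_4 = 350, r_4 = 78, x0_5 = 290, y0_5 = 63, x1_5 = 384, y1_5 = 156, x1_6 = 295, y1_6 = 280, x2_7 = 80, y2_7 = 144, x0_8 = 217, y0_8 = 167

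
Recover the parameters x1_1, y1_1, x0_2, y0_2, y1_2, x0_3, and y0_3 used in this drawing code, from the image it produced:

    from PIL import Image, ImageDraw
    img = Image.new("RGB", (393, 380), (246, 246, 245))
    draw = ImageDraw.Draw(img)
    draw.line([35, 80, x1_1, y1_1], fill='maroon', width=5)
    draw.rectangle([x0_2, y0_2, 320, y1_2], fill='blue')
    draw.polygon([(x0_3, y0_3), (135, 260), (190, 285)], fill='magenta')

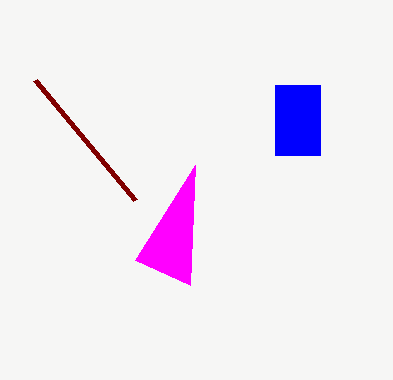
x1_1 = 135
y1_1 = 200
x0_2 = 275
y0_2 = 85
y1_2 = 155
x0_3 = 195
y0_3 = 165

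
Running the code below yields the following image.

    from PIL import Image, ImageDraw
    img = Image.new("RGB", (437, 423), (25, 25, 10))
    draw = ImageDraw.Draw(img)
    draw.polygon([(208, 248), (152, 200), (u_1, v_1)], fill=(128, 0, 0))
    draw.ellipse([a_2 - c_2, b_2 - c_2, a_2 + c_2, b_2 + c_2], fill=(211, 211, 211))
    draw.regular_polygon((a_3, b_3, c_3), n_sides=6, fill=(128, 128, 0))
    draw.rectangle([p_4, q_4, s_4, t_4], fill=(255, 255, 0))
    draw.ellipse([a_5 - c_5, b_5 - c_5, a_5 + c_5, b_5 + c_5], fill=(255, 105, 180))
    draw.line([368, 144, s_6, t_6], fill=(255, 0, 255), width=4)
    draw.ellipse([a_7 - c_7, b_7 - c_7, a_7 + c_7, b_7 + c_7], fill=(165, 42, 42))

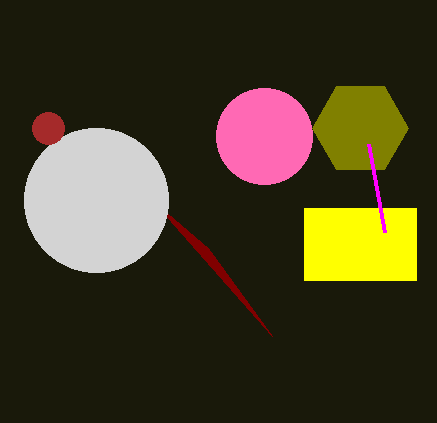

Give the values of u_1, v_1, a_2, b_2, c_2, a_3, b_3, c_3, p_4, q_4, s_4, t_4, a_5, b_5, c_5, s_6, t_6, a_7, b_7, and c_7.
u_1 = 272; v_1 = 336; a_2 = 96; b_2 = 200; c_2 = 72; a_3 = 360; b_3 = 128; c_3 = 48; p_4 = 304; q_4 = 208; s_4 = 416; t_4 = 280; a_5 = 264; b_5 = 136; c_5 = 48; s_6 = 384; t_6 = 232; a_7 = 48; b_7 = 128; c_7 = 16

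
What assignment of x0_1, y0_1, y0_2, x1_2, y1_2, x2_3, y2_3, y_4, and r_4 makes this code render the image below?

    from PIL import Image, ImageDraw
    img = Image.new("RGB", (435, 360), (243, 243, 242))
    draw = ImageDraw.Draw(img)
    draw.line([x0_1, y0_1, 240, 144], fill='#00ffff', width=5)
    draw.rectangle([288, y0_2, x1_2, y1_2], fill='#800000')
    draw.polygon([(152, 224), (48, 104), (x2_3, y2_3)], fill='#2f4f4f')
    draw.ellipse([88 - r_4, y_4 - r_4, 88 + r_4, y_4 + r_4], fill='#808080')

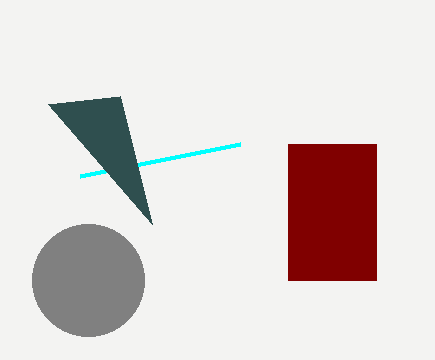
x0_1 = 80, y0_1 = 176, y0_2 = 144, x1_2 = 376, y1_2 = 280, x2_3 = 120, y2_3 = 96, y_4 = 280, r_4 = 56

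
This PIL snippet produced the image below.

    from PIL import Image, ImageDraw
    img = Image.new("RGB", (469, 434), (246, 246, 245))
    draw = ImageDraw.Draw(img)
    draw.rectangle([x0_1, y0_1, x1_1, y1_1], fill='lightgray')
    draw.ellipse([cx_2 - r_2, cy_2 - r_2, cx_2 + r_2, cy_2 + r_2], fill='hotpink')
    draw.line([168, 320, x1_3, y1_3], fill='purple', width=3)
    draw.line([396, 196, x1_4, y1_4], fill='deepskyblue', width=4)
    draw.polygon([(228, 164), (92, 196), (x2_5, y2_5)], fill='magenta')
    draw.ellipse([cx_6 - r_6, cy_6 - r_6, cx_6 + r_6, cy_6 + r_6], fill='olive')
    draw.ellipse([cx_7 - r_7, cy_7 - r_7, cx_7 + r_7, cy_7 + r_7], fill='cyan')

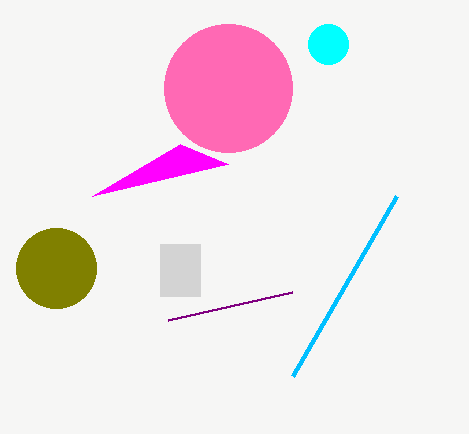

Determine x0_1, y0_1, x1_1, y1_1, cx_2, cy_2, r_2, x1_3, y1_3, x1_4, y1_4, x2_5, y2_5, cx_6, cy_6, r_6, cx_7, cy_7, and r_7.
x0_1 = 160
y0_1 = 244
x1_1 = 200
y1_1 = 296
cx_2 = 228
cy_2 = 88
r_2 = 64
x1_3 = 292
y1_3 = 292
x1_4 = 292
y1_4 = 376
x2_5 = 180
y2_5 = 144
cx_6 = 56
cy_6 = 268
r_6 = 40
cx_7 = 328
cy_7 = 44
r_7 = 20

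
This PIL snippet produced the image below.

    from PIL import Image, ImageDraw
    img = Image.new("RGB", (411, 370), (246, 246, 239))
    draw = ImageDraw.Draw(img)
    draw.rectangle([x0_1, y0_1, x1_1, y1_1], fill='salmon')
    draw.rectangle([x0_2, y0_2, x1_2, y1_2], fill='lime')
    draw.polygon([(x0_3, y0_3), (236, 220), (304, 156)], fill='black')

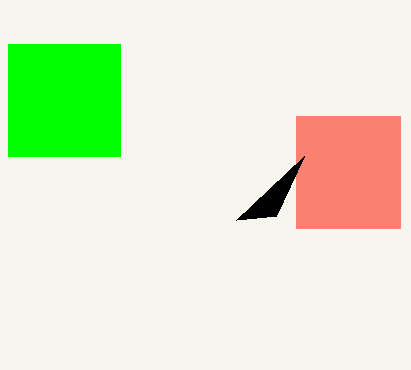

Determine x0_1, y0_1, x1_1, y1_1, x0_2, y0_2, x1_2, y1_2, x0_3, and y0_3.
x0_1 = 296, y0_1 = 116, x1_1 = 400, y1_1 = 228, x0_2 = 8, y0_2 = 44, x1_2 = 120, y1_2 = 156, x0_3 = 276, y0_3 = 216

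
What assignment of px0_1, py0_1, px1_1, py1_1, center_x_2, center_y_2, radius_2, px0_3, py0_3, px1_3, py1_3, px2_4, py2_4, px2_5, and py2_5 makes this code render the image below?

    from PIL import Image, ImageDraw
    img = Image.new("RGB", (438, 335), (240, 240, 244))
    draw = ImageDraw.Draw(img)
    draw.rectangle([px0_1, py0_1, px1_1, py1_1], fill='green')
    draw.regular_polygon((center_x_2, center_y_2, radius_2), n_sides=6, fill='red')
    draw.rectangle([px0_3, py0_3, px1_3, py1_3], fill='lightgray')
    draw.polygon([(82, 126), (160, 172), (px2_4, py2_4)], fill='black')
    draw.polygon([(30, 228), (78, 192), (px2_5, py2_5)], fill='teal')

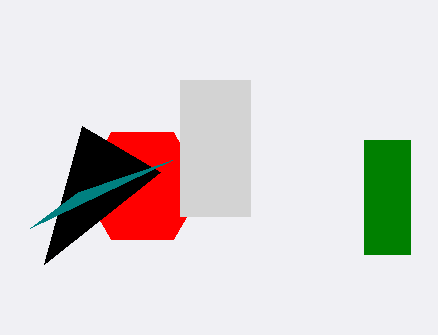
px0_1 = 364; py0_1 = 140; px1_1 = 410; py1_1 = 254; center_x_2 = 142; center_y_2 = 186; radius_2 = 62; px0_3 = 180; py0_3 = 80; px1_3 = 250; py1_3 = 216; px2_4 = 44; py2_4 = 264; px2_5 = 172; py2_5 = 160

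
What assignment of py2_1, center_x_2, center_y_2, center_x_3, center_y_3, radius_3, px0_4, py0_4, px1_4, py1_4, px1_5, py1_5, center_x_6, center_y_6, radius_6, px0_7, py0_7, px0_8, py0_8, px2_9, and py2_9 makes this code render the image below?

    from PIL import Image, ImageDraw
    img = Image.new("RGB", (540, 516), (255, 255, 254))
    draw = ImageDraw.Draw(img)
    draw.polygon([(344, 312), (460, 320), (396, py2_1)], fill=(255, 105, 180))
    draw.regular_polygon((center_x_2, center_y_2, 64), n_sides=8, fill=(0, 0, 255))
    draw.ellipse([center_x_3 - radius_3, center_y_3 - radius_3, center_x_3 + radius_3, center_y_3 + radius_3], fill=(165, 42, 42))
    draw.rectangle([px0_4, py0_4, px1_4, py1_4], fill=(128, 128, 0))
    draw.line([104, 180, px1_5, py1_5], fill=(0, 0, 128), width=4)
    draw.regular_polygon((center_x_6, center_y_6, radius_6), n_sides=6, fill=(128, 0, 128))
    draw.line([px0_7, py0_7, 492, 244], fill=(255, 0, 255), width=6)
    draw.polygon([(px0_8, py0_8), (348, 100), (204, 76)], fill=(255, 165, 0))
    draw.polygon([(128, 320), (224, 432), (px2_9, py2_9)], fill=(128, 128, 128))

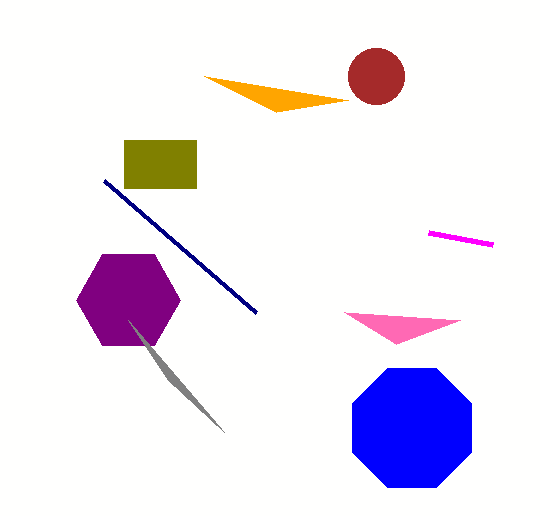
py2_1 = 344
center_x_2 = 412
center_y_2 = 428
center_x_3 = 376
center_y_3 = 76
radius_3 = 28
px0_4 = 124
py0_4 = 140
px1_4 = 196
py1_4 = 188
px1_5 = 256
py1_5 = 312
center_x_6 = 128
center_y_6 = 300
radius_6 = 52
px0_7 = 428
py0_7 = 232
px0_8 = 276
py0_8 = 112
px2_9 = 168
py2_9 = 380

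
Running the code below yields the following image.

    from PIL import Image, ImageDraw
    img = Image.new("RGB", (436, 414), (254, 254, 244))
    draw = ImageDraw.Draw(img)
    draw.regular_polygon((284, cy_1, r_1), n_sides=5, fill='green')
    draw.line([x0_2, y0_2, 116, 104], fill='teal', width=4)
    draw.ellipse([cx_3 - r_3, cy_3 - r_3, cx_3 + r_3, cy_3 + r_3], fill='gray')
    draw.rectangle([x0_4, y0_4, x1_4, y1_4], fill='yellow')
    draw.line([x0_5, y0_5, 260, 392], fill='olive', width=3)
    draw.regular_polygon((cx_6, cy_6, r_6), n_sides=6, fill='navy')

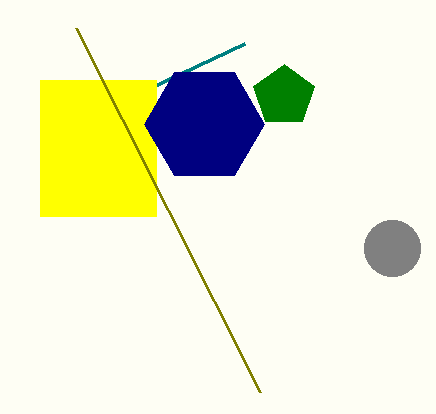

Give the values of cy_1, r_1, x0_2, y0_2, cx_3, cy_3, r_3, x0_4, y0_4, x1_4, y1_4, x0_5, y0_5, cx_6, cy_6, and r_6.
cy_1 = 96; r_1 = 32; x0_2 = 244; y0_2 = 44; cx_3 = 392; cy_3 = 248; r_3 = 28; x0_4 = 40; y0_4 = 80; x1_4 = 156; y1_4 = 216; x0_5 = 76; y0_5 = 28; cx_6 = 204; cy_6 = 124; r_6 = 60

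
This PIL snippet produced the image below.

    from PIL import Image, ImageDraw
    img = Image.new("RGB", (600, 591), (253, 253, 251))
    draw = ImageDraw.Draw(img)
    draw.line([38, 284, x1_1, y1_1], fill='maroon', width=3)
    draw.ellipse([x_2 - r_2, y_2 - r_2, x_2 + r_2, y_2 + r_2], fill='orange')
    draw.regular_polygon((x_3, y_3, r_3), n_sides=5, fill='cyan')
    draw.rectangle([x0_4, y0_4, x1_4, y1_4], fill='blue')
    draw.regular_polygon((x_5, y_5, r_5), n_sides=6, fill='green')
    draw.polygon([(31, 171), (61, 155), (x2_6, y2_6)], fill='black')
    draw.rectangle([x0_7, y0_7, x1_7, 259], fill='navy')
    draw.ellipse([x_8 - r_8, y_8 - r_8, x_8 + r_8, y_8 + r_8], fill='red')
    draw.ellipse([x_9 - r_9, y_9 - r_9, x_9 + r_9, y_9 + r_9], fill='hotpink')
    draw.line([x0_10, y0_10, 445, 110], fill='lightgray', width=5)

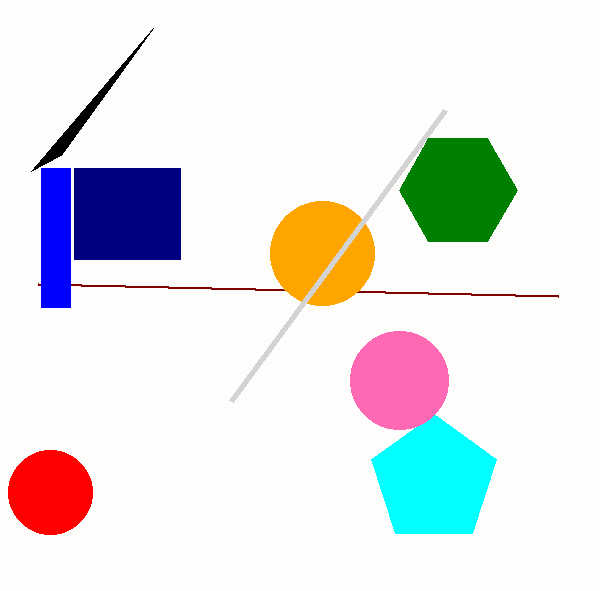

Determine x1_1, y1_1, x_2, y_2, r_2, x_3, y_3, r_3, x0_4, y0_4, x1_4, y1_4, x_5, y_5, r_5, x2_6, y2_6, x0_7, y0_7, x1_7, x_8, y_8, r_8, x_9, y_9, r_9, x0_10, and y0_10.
x1_1 = 558; y1_1 = 296; x_2 = 322; y_2 = 253; r_2 = 52; x_3 = 434; y_3 = 480; r_3 = 66; x0_4 = 41; y0_4 = 168; x1_4 = 70; y1_4 = 307; x_5 = 458; y_5 = 190; r_5 = 59; x2_6 = 153; y2_6 = 28; x0_7 = 74; y0_7 = 168; x1_7 = 180; x_8 = 50; y_8 = 492; r_8 = 42; x_9 = 399; y_9 = 380; r_9 = 49; x0_10 = 231; y0_10 = 401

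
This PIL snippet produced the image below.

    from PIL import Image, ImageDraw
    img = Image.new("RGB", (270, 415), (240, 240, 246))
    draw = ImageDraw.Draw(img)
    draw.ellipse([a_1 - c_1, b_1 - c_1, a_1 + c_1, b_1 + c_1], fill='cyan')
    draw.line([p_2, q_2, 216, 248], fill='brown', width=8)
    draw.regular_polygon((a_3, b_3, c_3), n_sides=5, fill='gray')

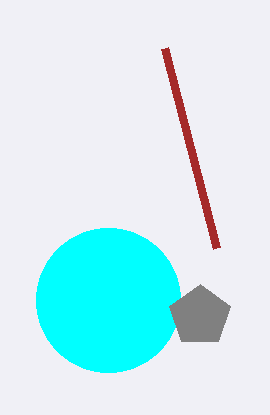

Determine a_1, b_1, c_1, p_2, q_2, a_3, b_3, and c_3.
a_1 = 108
b_1 = 300
c_1 = 72
p_2 = 164
q_2 = 48
a_3 = 200
b_3 = 316
c_3 = 32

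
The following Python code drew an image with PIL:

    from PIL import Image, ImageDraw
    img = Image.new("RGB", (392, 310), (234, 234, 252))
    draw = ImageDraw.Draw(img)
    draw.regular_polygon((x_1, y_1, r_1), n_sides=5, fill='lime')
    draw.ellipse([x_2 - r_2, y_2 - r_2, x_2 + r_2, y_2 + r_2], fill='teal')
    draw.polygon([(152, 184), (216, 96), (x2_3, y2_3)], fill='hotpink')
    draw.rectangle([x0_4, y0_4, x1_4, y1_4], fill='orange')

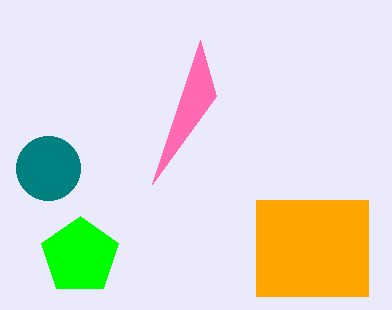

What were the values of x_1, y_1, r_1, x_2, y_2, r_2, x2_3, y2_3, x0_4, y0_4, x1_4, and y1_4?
x_1 = 80, y_1 = 256, r_1 = 40, x_2 = 48, y_2 = 168, r_2 = 32, x2_3 = 200, y2_3 = 40, x0_4 = 256, y0_4 = 200, x1_4 = 368, y1_4 = 296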